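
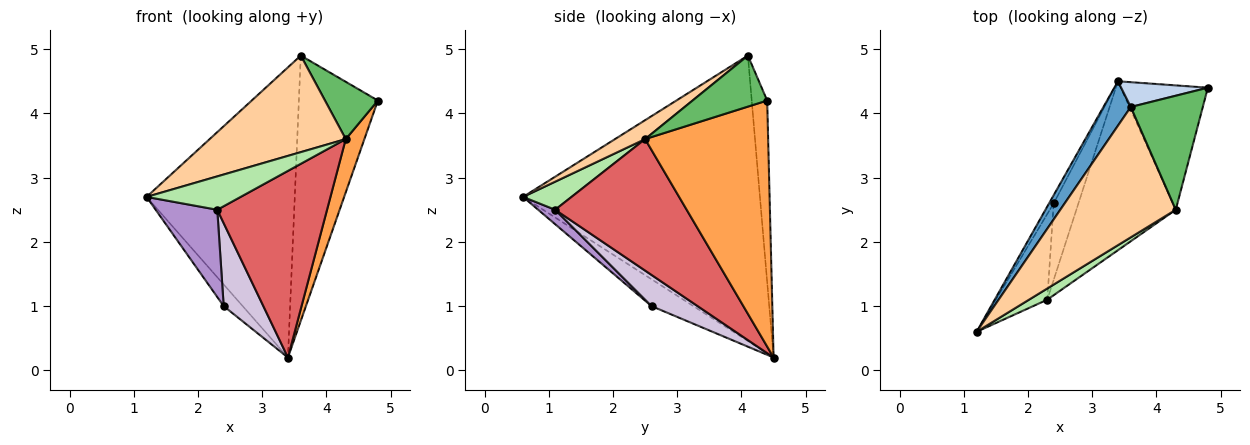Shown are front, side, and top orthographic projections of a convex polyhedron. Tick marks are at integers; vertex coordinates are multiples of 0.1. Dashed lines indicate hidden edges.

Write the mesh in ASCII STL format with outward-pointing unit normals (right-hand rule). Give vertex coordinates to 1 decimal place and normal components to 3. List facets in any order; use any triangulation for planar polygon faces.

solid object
 facet normal -0.845 0.529 0.081
  outer loop
   vertex 3.6 4.1 4.9
   vertex 3.4 4.5 0.2
   vertex 1.2 0.6 2.7
  endloop
 endfacet
 facet normal -0.191 0.977 0.091
  outer loop
   vertex 3.6 4.1 4.9
   vertex 4.8 4.4 4.2
   vertex 3.4 4.5 0.2
  endloop
 endfacet
 facet normal 0.933 -0.141 -0.330
  outer loop
   vertex 4.3 2.5 3.6
   vertex 3.4 4.5 0.2
   vertex 4.8 4.4 4.2
  endloop
 endfacet
 facet normal 0.130 -0.590 0.797
  outer loop
   vertex 4.3 2.5 3.6
   vertex 3.6 4.1 4.9
   vertex 1.2 0.6 2.7
  endloop
 endfacet
 facet normal 0.535 -0.379 0.755
  outer loop
   vertex 4.3 2.5 3.6
   vertex 4.8 4.4 4.2
   vertex 3.6 4.1 4.9
  endloop
 endfacet
 facet normal 0.439 -0.852 0.286
  outer loop
   vertex 2.3 1.1 2.5
   vertex 4.3 2.5 3.6
   vertex 1.2 0.6 2.7
  endloop
 endfacet
 facet normal 0.664 -0.554 -0.502
  outer loop
   vertex 2.3 1.1 2.5
   vertex 3.4 4.5 0.2
   vertex 4.3 2.5 3.6
  endloop
 endfacet
 facet normal -0.900 0.408 -0.155
  outer loop
   vertex 2.4 2.6 1.0
   vertex 1.2 0.6 2.7
   vertex 3.4 4.5 0.2
  endloop
 endfacet
 facet normal 0.193 -0.700 -0.687
  outer loop
   vertex 2.4 2.6 1.0
   vertex 2.3 1.1 2.5
   vertex 1.2 0.6 2.7
  endloop
 endfacet
 facet normal 0.649 -0.559 -0.516
  outer loop
   vertex 2.4 2.6 1.0
   vertex 3.4 4.5 0.2
   vertex 2.3 1.1 2.5
  endloop
 endfacet
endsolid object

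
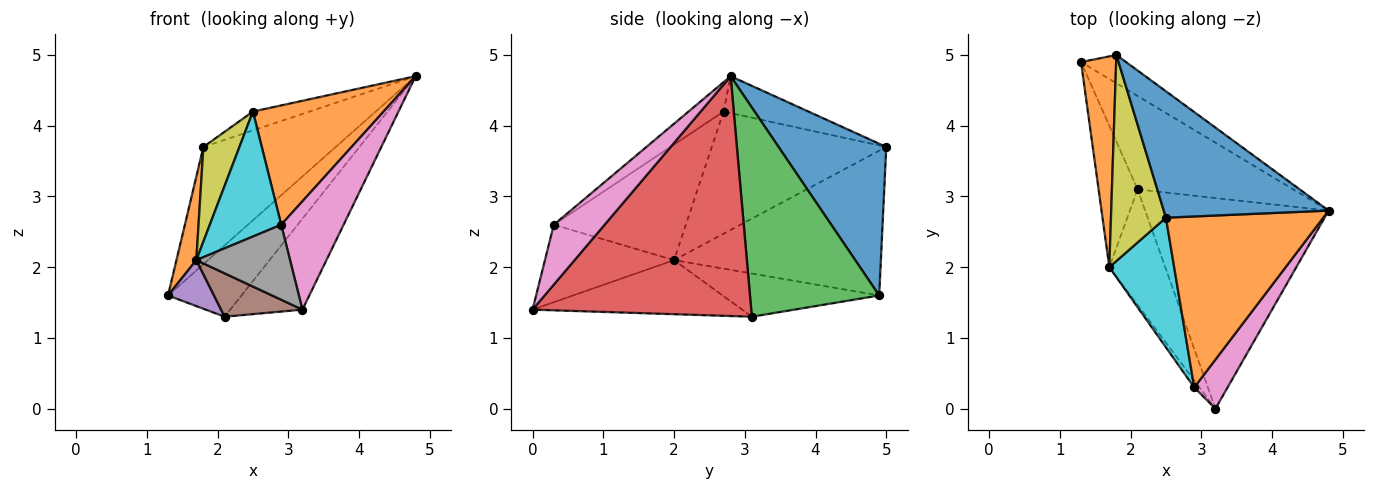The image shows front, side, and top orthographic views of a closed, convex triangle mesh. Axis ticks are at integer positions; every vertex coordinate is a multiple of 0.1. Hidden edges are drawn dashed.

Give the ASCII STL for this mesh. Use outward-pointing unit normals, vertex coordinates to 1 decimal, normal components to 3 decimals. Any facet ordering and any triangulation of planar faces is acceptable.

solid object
 facet normal 0.620 0.762 -0.184
  outer loop
   vertex 1.8 5.0 3.7
   vertex 4.8 2.8 4.7
   vertex 1.3 4.9 1.6
  endloop
 endfacet
 facet normal -0.968 -0.093 0.235
  outer loop
   vertex 1.7 2.0 2.1
   vertex 1.8 5.0 3.7
   vertex 1.3 4.9 1.6
  endloop
 endfacet
 facet normal 0.730 0.415 -0.543
  outer loop
   vertex 2.1 3.1 1.3
   vertex 1.3 4.9 1.6
   vertex 4.8 2.8 4.7
  endloop
 endfacet
 facet normal 0.768 0.254 -0.588
  outer loop
   vertex 2.1 3.1 1.3
   vertex 4.8 2.8 4.7
   vertex 3.2 0.0 1.4
  endloop
 endfacet
 facet normal -0.725 -0.213 -0.655
  outer loop
   vertex 2.1 3.1 1.3
   vertex 1.7 2.0 2.1
   vertex 1.3 4.9 1.6
  endloop
 endfacet
 facet normal -0.671 -0.261 -0.694
  outer loop
   vertex 2.1 3.1 1.3
   vertex 3.2 0.0 1.4
   vertex 1.7 2.0 2.1
  endloop
 endfacet
 facet normal 0.596 -0.731 0.332
  outer loop
   vertex 2.9 0.3 2.6
   vertex 3.2 0.0 1.4
   vertex 4.8 2.8 4.7
  endloop
 endfacet
 facet normal -0.808 -0.587 -0.055
  outer loop
   vertex 2.9 0.3 2.6
   vertex 1.7 2.0 2.1
   vertex 3.2 0.0 1.4
  endloop
 endfacet
 facet normal -0.896 -0.185 0.403
  outer loop
   vertex 2.5 2.7 4.2
   vertex 1.8 5.0 3.7
   vertex 1.7 2.0 2.1
  endloop
 endfacet
 facet normal -0.789 -0.427 0.443
  outer loop
   vertex 2.5 2.7 4.2
   vertex 1.7 2.0 2.1
   vertex 2.9 0.3 2.6
  endloop
 endfacet
 facet normal -0.216 0.144 0.966
  outer loop
   vertex 2.5 2.7 4.2
   vertex 4.8 2.8 4.7
   vertex 1.8 5.0 3.7
  endloop
 endfacet
 facet normal -0.152 -0.566 0.811
  outer loop
   vertex 2.5 2.7 4.2
   vertex 2.9 0.3 2.6
   vertex 4.8 2.8 4.7
  endloop
 endfacet
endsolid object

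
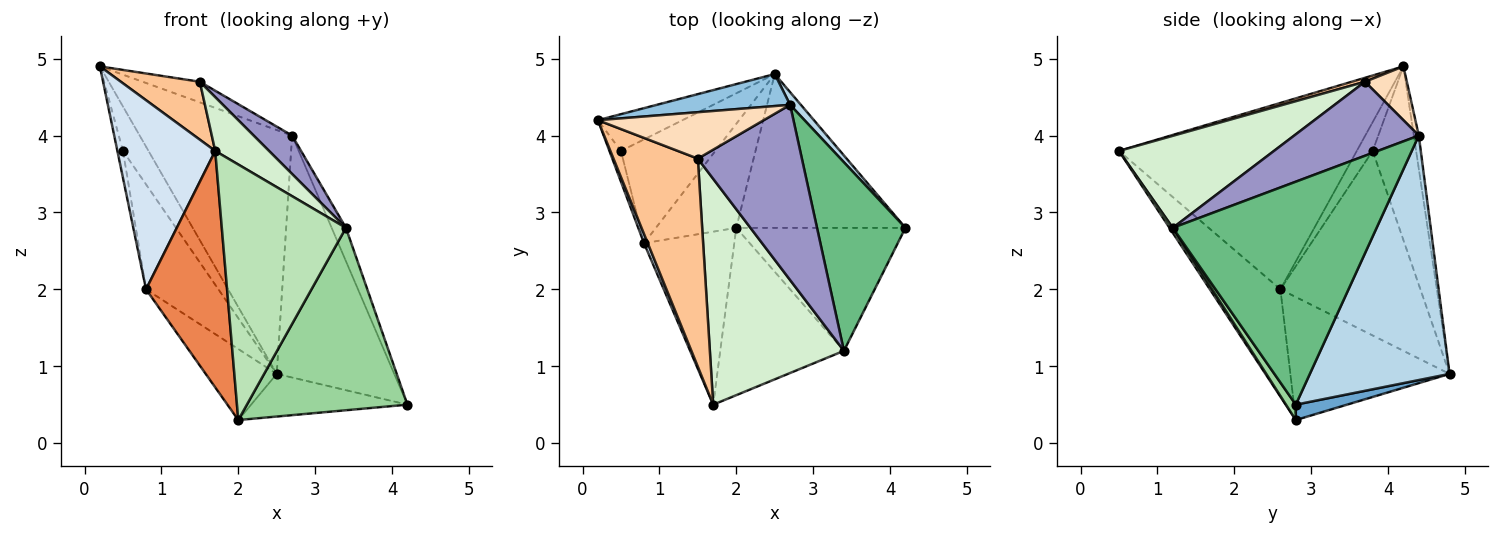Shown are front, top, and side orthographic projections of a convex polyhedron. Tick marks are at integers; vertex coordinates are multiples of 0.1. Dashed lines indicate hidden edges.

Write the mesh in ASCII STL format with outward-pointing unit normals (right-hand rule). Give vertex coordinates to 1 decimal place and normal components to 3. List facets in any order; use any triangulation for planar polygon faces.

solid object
 facet normal 0.087 0.266 -0.960
  outer loop
   vertex 2.5 4.8 0.9
   vertex 4.2 2.8 0.5
   vertex 2.0 2.8 0.3
  endloop
 endfacet
 facet normal -0.032 0.991 0.130
  outer loop
   vertex 2.7 4.4 4.0
   vertex 2.5 4.8 0.9
   vertex 0.2 4.2 4.9
  endloop
 endfacet
 facet normal 0.765 0.643 0.034
  outer loop
   vertex 2.7 4.4 4.0
   vertex 4.2 2.8 0.5
   vertex 2.5 4.8 0.9
  endloop
 endfacet
 facet normal -0.925 -0.380 0.019
  outer loop
   vertex 0.8 2.6 2.0
   vertex 1.7 0.5 3.8
   vertex 0.2 4.2 4.9
  endloop
 endfacet
 facet normal -0.575 -0.661 -0.483
  outer loop
   vertex 0.8 2.6 2.0
   vertex 2.0 2.8 0.3
   vertex 1.7 0.5 3.8
  endloop
 endfacet
 facet normal -0.784 0.350 -0.512
  outer loop
   vertex 0.8 2.6 2.0
   vertex 2.5 4.8 0.9
   vertex 2.0 2.8 0.3
  endloop
 endfacet
 facet normal 0.045 -0.268 0.962
  outer loop
   vertex 1.5 3.7 4.7
   vertex 0.2 4.2 4.9
   vertex 1.7 0.5 3.8
  endloop
 endfacet
 facet normal 0.284 0.389 0.876
  outer loop
   vertex 1.5 3.7 4.7
   vertex 2.7 4.4 4.0
   vertex 0.2 4.2 4.9
  endloop
 endfacet
 facet normal 0.928 0.065 0.368
  outer loop
   vertex 3.4 1.2 2.8
   vertex 4.2 2.8 0.5
   vertex 2.7 4.4 4.0
  endloop
 endfacet
 facet normal 0.051 -0.828 -0.558
  outer loop
   vertex 3.4 1.2 2.8
   vertex 2.0 2.8 0.3
   vertex 4.2 2.8 0.5
  endloop
 endfacet
 facet normal 0.022 -0.836 -0.548
  outer loop
   vertex 3.4 1.2 2.8
   vertex 1.7 0.5 3.8
   vertex 2.0 2.8 0.3
  endloop
 endfacet
 facet normal 0.555 -0.193 0.809
  outer loop
   vertex 3.4 1.2 2.8
   vertex 1.5 3.7 4.7
   vertex 1.7 0.5 3.8
  endloop
 endfacet
 facet normal 0.571 -0.176 0.802
  outer loop
   vertex 3.4 1.2 2.8
   vertex 2.7 4.4 4.0
   vertex 1.5 3.7 4.7
  endloop
 endfacet
 facet normal -0.795 0.468 -0.387
  outer loop
   vertex 0.5 3.8 3.8
   vertex 0.2 4.2 4.9
   vertex 2.5 4.8 0.9
  endloop
 endfacet
 facet normal -0.883 0.309 -0.353
  outer loop
   vertex 0.5 3.8 3.8
   vertex 0.8 2.6 2.0
   vertex 0.2 4.2 4.9
  endloop
 endfacet
 facet normal -0.809 0.418 -0.414
  outer loop
   vertex 0.5 3.8 3.8
   vertex 2.5 4.8 0.9
   vertex 0.8 2.6 2.0
  endloop
 endfacet
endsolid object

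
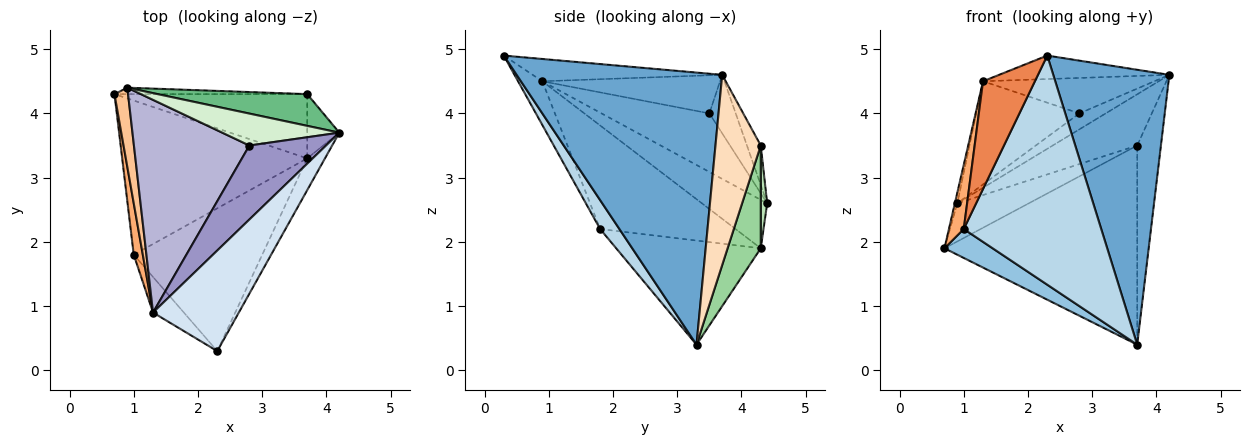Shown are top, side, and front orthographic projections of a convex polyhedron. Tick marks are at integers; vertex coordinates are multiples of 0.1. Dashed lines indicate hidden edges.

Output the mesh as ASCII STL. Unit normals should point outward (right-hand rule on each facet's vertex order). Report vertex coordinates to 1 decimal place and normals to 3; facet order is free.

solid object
 facet normal 0.869 -0.491 -0.057
  outer loop
   vertex 3.7 3.3 0.4
   vertex 4.2 3.7 4.6
   vertex 2.3 0.3 4.9
  endloop
 endfacet
 facet normal -0.484 -0.161 -0.860
  outer loop
   vertex 1.0 1.8 2.2
   vertex 0.7 4.3 1.9
   vertex 3.7 3.3 0.4
  endloop
 endfacet
 facet normal 0.118 -0.843 -0.525
  outer loop
   vertex 1.0 1.8 2.2
   vertex 3.7 3.3 0.4
   vertex 2.3 0.3 4.9
  endloop
 endfacet
 facet normal -0.245 0.220 0.944
  outer loop
   vertex 1.3 0.9 4.5
   vertex 2.3 0.3 4.9
   vertex 4.2 3.7 4.6
  endloop
 endfacet
 facet normal -0.406 -0.868 -0.287
  outer loop
   vertex 1.3 0.9 4.5
   vertex 1.0 1.8 2.2
   vertex 2.3 0.3 4.9
  endloop
 endfacet
 facet normal -0.990 -0.108 0.087
  outer loop
   vertex 1.3 0.9 4.5
   vertex 0.7 4.3 1.9
   vertex 1.0 1.8 2.2
  endloop
 endfacet
 facet normal -0.962 0.036 0.270
  outer loop
   vertex 1.3 0.9 4.5
   vertex 0.9 4.4 2.6
   vertex 0.7 4.3 1.9
  endloop
 endfacet
 facet normal 0.876 0.459 -0.148
  outer loop
   vertex 3.7 4.3 3.5
   vertex 4.2 3.7 4.6
   vertex 3.7 3.3 0.4
  endloop
 endfacet
 facet normal -0.138 0.842 0.522
  outer loop
   vertex 3.7 4.3 3.5
   vertex 0.9 4.4 2.6
   vertex 4.2 3.7 4.6
  endloop
 endfacet
 facet normal 0.162 0.939 -0.303
  outer loop
   vertex 3.7 4.3 3.5
   vertex 3.7 3.3 0.4
   vertex 0.7 4.3 1.9
  endloop
 endfacet
 facet normal 0.088 0.982 -0.166
  outer loop
   vertex 3.7 4.3 3.5
   vertex 0.7 4.3 1.9
   vertex 0.9 4.4 2.6
  endloop
 endfacet
 facet normal -0.408 0.408 0.816
  outer loop
   vertex 2.8 3.5 4.0
   vertex 4.2 3.7 4.6
   vertex 0.9 4.4 2.6
  endloop
 endfacet
 facet normal -0.409 0.394 0.823
  outer loop
   vertex 2.8 3.5 4.0
   vertex 1.3 0.9 4.5
   vertex 4.2 3.7 4.6
  endloop
 endfacet
 facet normal -0.415 0.397 0.819
  outer loop
   vertex 2.8 3.5 4.0
   vertex 0.9 4.4 2.6
   vertex 1.3 0.9 4.5
  endloop
 endfacet
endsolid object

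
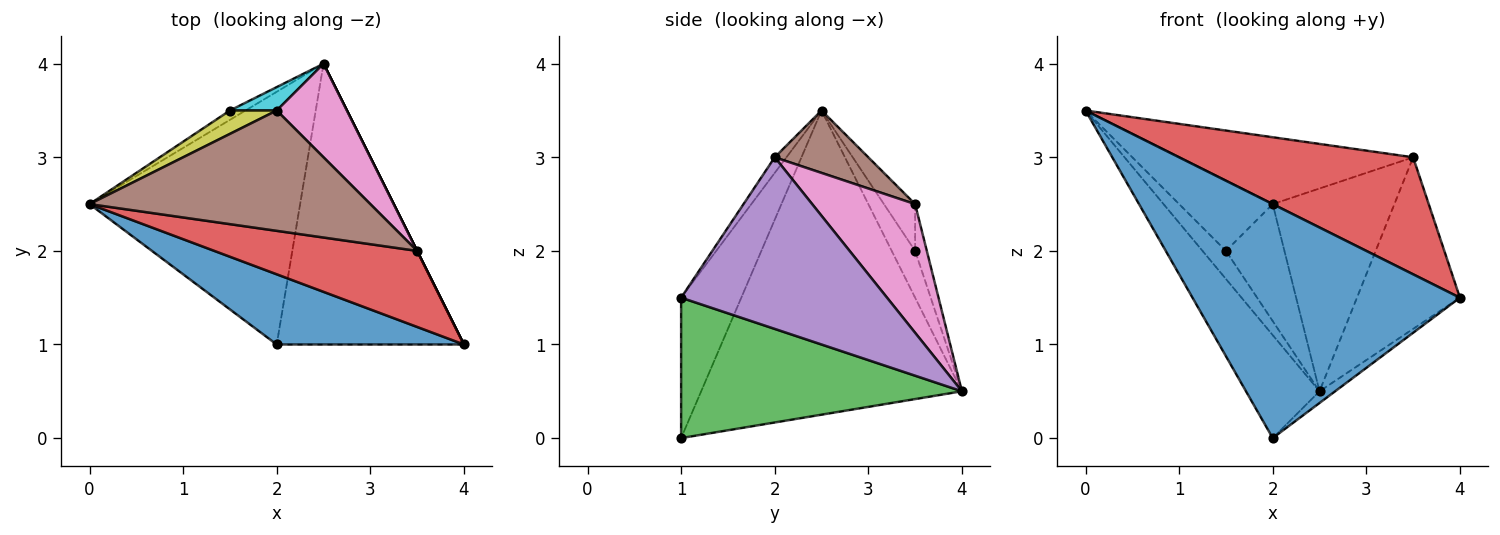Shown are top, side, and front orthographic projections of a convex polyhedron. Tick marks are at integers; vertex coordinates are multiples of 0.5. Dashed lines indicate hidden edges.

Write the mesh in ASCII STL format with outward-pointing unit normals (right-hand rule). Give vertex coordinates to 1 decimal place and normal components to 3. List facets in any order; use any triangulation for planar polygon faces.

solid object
 facet normal -0.211 -0.936 0.281
  outer loop
   vertex 2.0 1.0 0.0
   vertex 4.0 1.0 1.5
   vertex 0.0 2.5 3.5
  endloop
 endfacet
 facet normal -0.801 0.226 -0.554
  outer loop
   vertex 2.0 1.0 0.0
   vertex 0.0 2.5 3.5
   vertex 2.5 4.0 0.5
  endloop
 endfacet
 facet normal 0.600 0.033 -0.800
  outer loop
   vertex 2.0 1.0 0.0
   vertex 2.5 4.0 0.5
   vertex 4.0 1.0 1.5
  endloop
 endfacet
 facet normal -0.042 -0.838 0.545
  outer loop
   vertex 3.5 2.0 3.0
   vertex 0.0 2.5 3.5
   vertex 4.0 1.0 1.5
  endloop
 endfacet
 facet normal 0.894 0.447 0.000
  outer loop
   vertex 3.5 2.0 3.0
   vertex 4.0 1.0 1.5
   vertex 2.5 4.0 0.5
  endloop
 endfacet
 facet normal 0.191 0.477 0.858
  outer loop
   vertex 2.0 3.5 2.5
   vertex 0.0 2.5 3.5
   vertex 3.5 2.0 3.0
  endloop
 endfacet
 facet normal 0.609 0.720 0.332
  outer loop
   vertex 2.0 3.5 2.5
   vertex 3.5 2.0 3.0
   vertex 2.5 4.0 0.5
  endloop
 endfacet
 facet normal -0.688 0.688 -0.229
  outer loop
   vertex 1.5 3.5 2.0
   vertex 2.5 4.0 0.5
   vertex 0.0 2.5 3.5
  endloop
 endfacet
 facet normal -0.302 0.905 0.302
  outer loop
   vertex 1.5 3.5 2.0
   vertex 0.0 2.5 3.5
   vertex 2.0 3.5 2.5
  endloop
 endfacet
 facet normal -0.192 0.962 0.192
  outer loop
   vertex 1.5 3.5 2.0
   vertex 2.0 3.5 2.5
   vertex 2.5 4.0 0.5
  endloop
 endfacet
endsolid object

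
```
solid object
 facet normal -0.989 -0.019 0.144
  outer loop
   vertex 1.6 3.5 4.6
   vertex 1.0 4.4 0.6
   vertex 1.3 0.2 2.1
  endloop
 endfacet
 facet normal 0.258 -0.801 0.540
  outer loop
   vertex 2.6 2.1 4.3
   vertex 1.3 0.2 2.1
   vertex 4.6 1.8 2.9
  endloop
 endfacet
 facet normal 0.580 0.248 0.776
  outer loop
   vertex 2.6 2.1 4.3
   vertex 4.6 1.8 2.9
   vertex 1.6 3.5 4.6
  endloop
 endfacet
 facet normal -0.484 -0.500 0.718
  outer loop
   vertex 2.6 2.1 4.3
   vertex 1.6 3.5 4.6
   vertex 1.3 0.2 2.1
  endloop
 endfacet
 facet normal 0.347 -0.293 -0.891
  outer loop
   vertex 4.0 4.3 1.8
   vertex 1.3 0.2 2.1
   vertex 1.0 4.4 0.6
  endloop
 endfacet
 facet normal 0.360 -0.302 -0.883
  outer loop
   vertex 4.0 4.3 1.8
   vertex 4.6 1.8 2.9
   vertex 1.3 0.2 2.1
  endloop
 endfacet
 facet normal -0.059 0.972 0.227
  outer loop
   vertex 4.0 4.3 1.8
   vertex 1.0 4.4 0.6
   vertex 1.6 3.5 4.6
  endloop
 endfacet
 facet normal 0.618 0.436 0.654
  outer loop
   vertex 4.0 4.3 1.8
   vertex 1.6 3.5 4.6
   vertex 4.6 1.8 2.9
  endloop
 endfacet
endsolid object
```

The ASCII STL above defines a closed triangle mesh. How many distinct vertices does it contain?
6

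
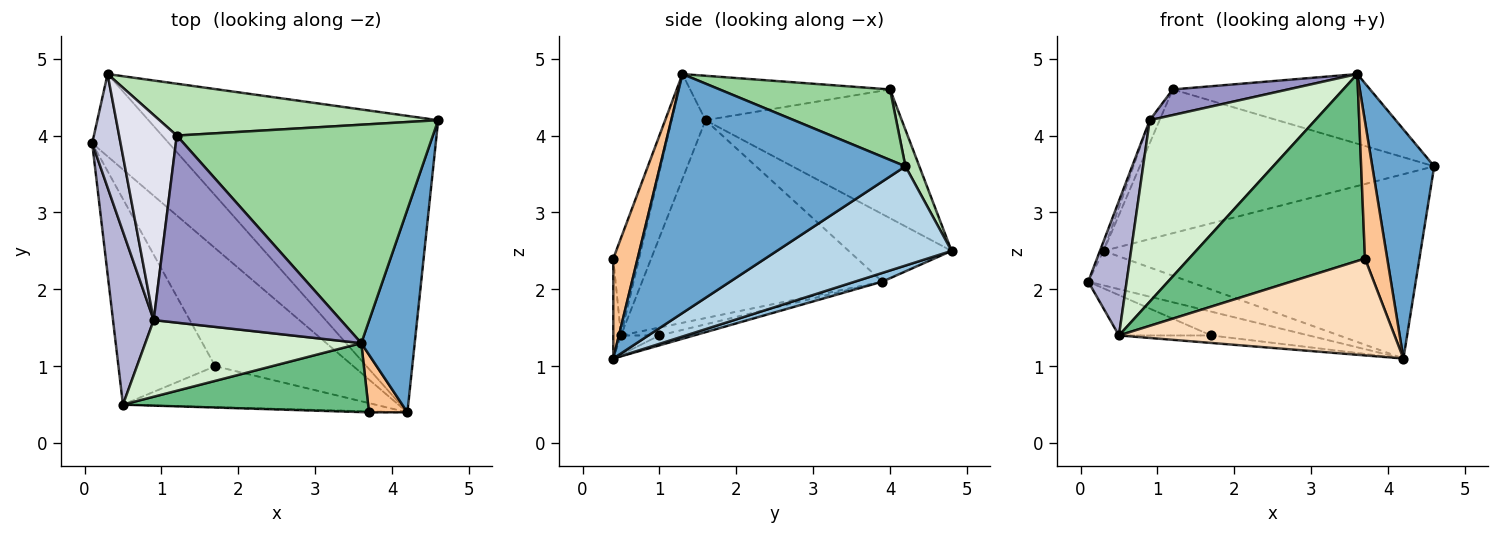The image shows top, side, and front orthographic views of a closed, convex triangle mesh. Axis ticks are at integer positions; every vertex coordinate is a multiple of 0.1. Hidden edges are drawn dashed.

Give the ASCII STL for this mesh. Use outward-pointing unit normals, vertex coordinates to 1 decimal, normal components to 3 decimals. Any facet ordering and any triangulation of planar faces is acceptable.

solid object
 facet normal 0.948 -0.239 0.212
  outer loop
   vertex 3.6 1.3 4.8
   vertex 4.2 0.4 1.1
   vertex 4.6 4.2 3.6
  endloop
 endfacet
 facet normal 0.104 0.384 -0.917
  outer loop
   vertex 0.3 4.8 2.5
   vertex 4.2 0.4 1.1
   vertex 0.1 3.9 2.1
  endloop
 endfacet
 facet normal 0.279 0.507 -0.815
  outer loop
   vertex 0.3 4.8 2.5
   vertex 4.6 4.2 3.6
   vertex 4.2 0.4 1.1
  endloop
 endfacet
 facet normal -0.070 0.197 -0.978
  outer loop
   vertex 1.7 1.0 1.4
   vertex 0.1 3.9 2.1
   vertex 4.2 0.4 1.1
  endloop
 endfacet
 facet normal -0.080 0.192 -0.978
  outer loop
   vertex 1.7 1.0 1.4
   vertex 0.5 0.5 1.4
   vertex 0.1 3.9 2.1
  endloop
 endfacet
 facet normal -0.075 0.179 -0.981
  outer loop
   vertex 1.7 1.0 1.4
   vertex 4.2 0.4 1.1
   vertex 0.5 0.5 1.4
  endloop
 endfacet
 facet normal 0.710 -0.649 0.273
  outer loop
   vertex 3.7 0.4 2.4
   vertex 4.2 0.4 1.1
   vertex 3.6 1.3 4.8
  endloop
 endfacet
 facet normal -0.028 -1.000 -0.011
  outer loop
   vertex 3.7 0.4 2.4
   vertex 0.5 0.5 1.4
   vertex 4.2 0.4 1.1
  endloop
 endfacet
 facet normal -0.136 -0.929 0.343
  outer loop
   vertex 3.7 0.4 2.4
   vertex 3.6 1.3 4.8
   vertex 0.5 0.5 1.4
  endloop
 endfacet
 facet normal 0.254 0.294 0.922
  outer loop
   vertex 1.2 4.0 4.6
   vertex 3.6 1.3 4.8
   vertex 4.6 4.2 3.6
  endloop
 endfacet
 facet normal 0.044 0.940 0.339
  outer loop
   vertex 1.2 4.0 4.6
   vertex 4.6 4.2 3.6
   vertex 0.3 4.8 2.5
  endloop
 endfacet
 facet normal -0.186 -0.905 0.382
  outer loop
   vertex 0.9 1.6 4.2
   vertex 0.5 0.5 1.4
   vertex 3.6 1.3 4.8
  endloop
 endfacet
 facet normal -0.229 -0.132 0.964
  outer loop
   vertex 0.9 1.6 4.2
   vertex 3.6 1.3 4.8
   vertex 1.2 4.0 4.6
  endloop
 endfacet
 facet normal -0.968 -0.155 0.199
  outer loop
   vertex 0.9 1.6 4.2
   vertex 0.1 3.9 2.1
   vertex 0.5 0.5 1.4
  endloop
 endfacet
 facet normal -0.922 0.033 0.387
  outer loop
   vertex 0.9 1.6 4.2
   vertex 0.3 4.8 2.5
   vertex 0.1 3.9 2.1
  endloop
 endfacet
 facet normal -0.912 0.046 0.408
  outer loop
   vertex 0.9 1.6 4.2
   vertex 1.2 4.0 4.6
   vertex 0.3 4.8 2.5
  endloop
 endfacet
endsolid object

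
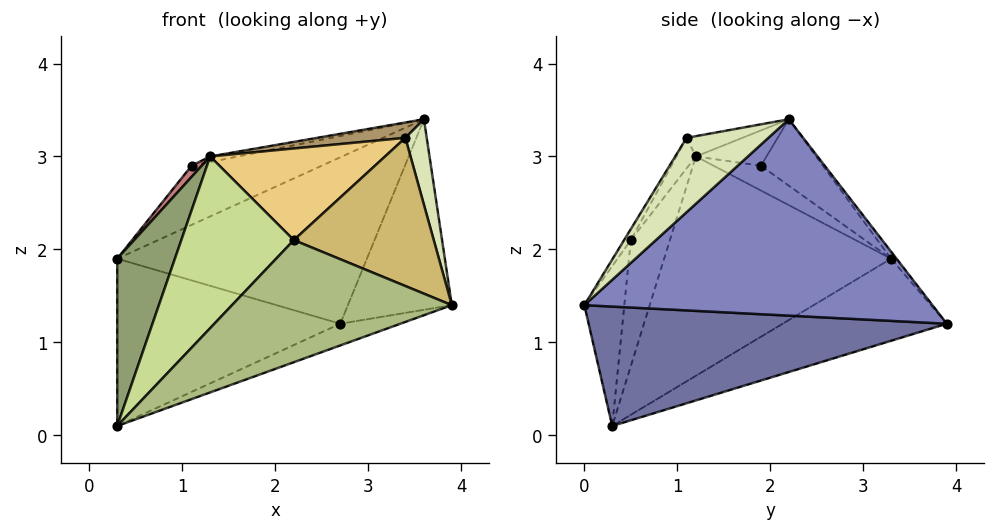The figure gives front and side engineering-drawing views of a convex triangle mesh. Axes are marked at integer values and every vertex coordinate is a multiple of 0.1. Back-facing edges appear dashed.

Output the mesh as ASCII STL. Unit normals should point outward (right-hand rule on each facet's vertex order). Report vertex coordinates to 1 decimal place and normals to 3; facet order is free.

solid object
 facet normal 0.343 0.058 -0.937
  outer loop
   vertex 2.7 3.9 1.2
   vertex 3.9 0.0 1.4
   vertex 0.3 0.3 0.1
  endloop
 endfacet
 facet normal 0.945 0.282 -0.168
  outer loop
   vertex 3.6 2.2 3.4
   vertex 3.9 0.0 1.4
   vertex 2.7 3.9 1.2
  endloop
 endfacet
 facet normal -0.354 0.481 -0.802
  outer loop
   vertex 0.3 3.3 1.9
   vertex 2.7 3.9 1.2
   vertex 0.3 0.3 0.1
  endloop
 endfacet
 facet normal -0.017 0.788 0.616
  outer loop
   vertex 0.3 3.3 1.9
   vertex 3.6 2.2 3.4
   vertex 2.7 3.9 1.2
  endloop
 endfacet
 facet normal -0.897 -0.228 0.380
  outer loop
   vertex 1.3 1.2 3.0
   vertex 0.3 3.3 1.9
   vertex 0.3 0.3 0.1
  endloop
 endfacet
 facet normal -0.173 -0.950 0.259
  outer loop
   vertex 2.2 0.5 2.1
   vertex 0.3 0.3 0.1
   vertex 3.9 0.0 1.4
  endloop
 endfacet
 facet normal -0.304 -0.875 0.376
  outer loop
   vertex 2.2 0.5 2.1
   vertex 1.3 1.2 3.0
   vertex 0.3 0.3 0.1
  endloop
 endfacet
 facet normal 0.891 -0.233 0.390
  outer loop
   vertex 3.4 1.1 3.2
   vertex 3.9 0.0 1.4
   vertex 3.6 2.2 3.4
  endloop
 endfacet
 facet normal -0.101 -0.160 0.982
  outer loop
   vertex 3.4 1.1 3.2
   vertex 3.6 2.2 3.4
   vertex 1.3 1.2 3.0
  endloop
 endfacet
 facet normal -0.041 -0.858 0.513
  outer loop
   vertex 3.4 1.1 3.2
   vertex 2.2 0.5 2.1
   vertex 3.9 0.0 1.4
  endloop
 endfacet
 facet normal -0.092 -0.829 0.552
  outer loop
   vertex 3.4 1.1 3.2
   vertex 1.3 1.2 3.0
   vertex 2.2 0.5 2.1
  endloop
 endfacet
 facet normal -0.227 0.477 0.849
  outer loop
   vertex 1.1 1.9 2.9
   vertex 3.6 2.2 3.4
   vertex 0.3 3.3 1.9
  endloop
 endfacet
 facet normal -0.205 0.081 0.975
  outer loop
   vertex 1.1 1.9 2.9
   vertex 1.3 1.2 3.0
   vertex 3.6 2.2 3.4
  endloop
 endfacet
 facet normal -0.878 -0.188 0.439
  outer loop
   vertex 1.1 1.9 2.9
   vertex 0.3 3.3 1.9
   vertex 1.3 1.2 3.0
  endloop
 endfacet
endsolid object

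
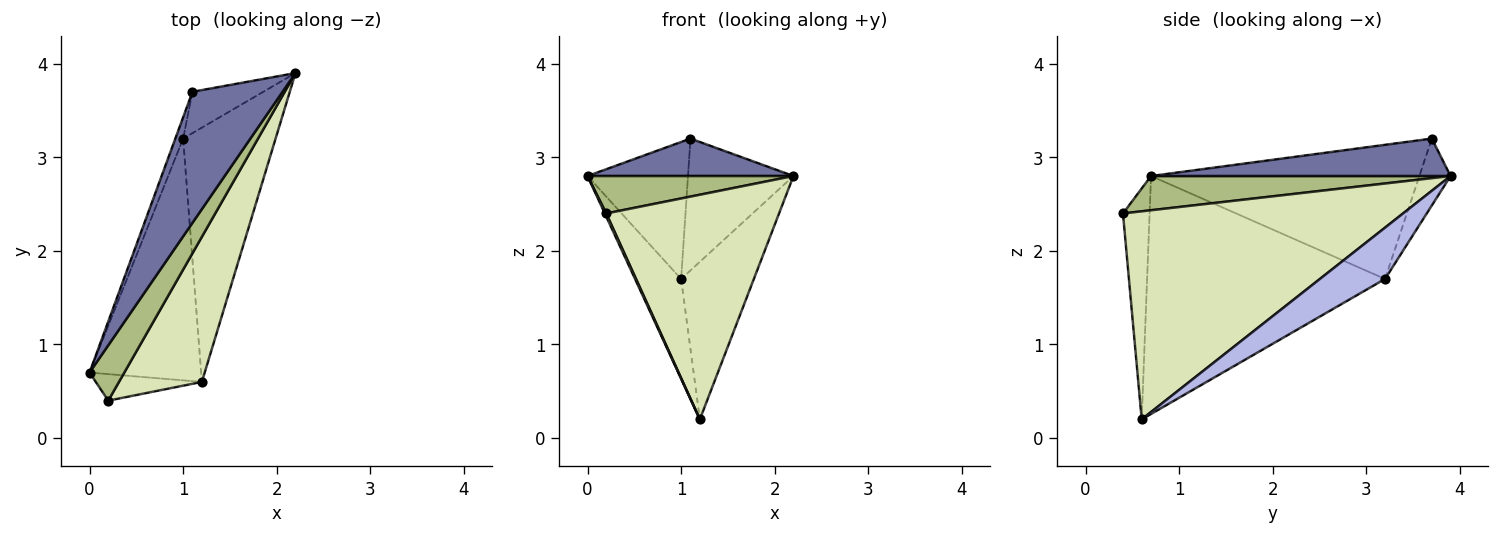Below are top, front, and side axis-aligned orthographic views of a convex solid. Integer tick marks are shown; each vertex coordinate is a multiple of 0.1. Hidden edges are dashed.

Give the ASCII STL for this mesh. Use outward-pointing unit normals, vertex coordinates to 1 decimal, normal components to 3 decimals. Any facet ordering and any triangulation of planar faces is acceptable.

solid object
 facet normal 0.371 -0.255 0.893
  outer loop
   vertex 1.1 3.7 3.2
   vertex 0.0 0.7 2.8
   vertex 2.2 3.9 2.8
  endloop
 endfacet
 facet normal -0.892 0.173 -0.418
  outer loop
   vertex 1.0 3.2 1.7
   vertex 1.2 0.6 0.2
   vertex 0.0 0.7 2.8
  endloop
 endfacet
 facet normal -0.935 0.350 -0.054
  outer loop
   vertex 1.0 3.2 1.7
   vertex 0.0 0.7 2.8
   vertex 1.1 3.7 3.2
  endloop
 endfacet
 facet normal 0.427 0.476 -0.769
  outer loop
   vertex 1.0 3.2 1.7
   vertex 2.2 3.9 2.8
   vertex 1.2 0.6 0.2
  endloop
 endfacet
 facet normal -0.272 0.918 -0.288
  outer loop
   vertex 1.0 3.2 1.7
   vertex 1.1 3.7 3.2
   vertex 2.2 3.9 2.8
  endloop
 endfacet
 facet normal 0.632 -0.434 0.642
  outer loop
   vertex 0.2 0.4 2.4
   vertex 2.2 3.9 2.8
   vertex 0.0 0.7 2.8
  endloop
 endfacet
 facet normal -0.908 -0.049 -0.417
  outer loop
   vertex 0.2 0.4 2.4
   vertex 0.0 0.7 2.8
   vertex 1.2 0.6 0.2
  endloop
 endfacet
 facet normal 0.806 -0.497 0.321
  outer loop
   vertex 0.2 0.4 2.4
   vertex 1.2 0.6 0.2
   vertex 2.2 3.9 2.8
  endloop
 endfacet
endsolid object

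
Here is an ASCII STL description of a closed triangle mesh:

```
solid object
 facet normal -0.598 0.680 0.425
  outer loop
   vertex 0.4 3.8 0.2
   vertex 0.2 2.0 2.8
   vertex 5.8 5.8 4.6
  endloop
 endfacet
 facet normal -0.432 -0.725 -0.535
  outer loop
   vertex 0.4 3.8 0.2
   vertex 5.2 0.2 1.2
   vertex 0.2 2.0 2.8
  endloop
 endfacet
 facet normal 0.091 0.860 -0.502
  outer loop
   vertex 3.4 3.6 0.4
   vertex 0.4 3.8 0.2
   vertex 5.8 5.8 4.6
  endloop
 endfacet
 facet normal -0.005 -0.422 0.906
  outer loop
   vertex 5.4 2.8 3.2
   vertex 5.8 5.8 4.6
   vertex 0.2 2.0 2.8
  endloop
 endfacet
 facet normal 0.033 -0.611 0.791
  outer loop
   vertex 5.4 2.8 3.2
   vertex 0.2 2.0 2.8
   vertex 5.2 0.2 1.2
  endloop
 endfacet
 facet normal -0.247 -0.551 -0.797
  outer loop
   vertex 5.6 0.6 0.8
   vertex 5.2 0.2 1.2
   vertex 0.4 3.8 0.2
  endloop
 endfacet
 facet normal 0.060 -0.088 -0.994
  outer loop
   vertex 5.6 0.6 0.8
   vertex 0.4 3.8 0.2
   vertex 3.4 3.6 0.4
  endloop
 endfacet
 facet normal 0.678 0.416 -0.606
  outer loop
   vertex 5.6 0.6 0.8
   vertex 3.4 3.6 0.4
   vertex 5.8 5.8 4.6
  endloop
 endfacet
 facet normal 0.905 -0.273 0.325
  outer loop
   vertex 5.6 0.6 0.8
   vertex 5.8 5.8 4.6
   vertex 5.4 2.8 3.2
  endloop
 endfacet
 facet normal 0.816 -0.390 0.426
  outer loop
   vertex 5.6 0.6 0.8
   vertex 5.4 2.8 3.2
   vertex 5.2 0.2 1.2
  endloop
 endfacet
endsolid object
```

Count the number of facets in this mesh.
10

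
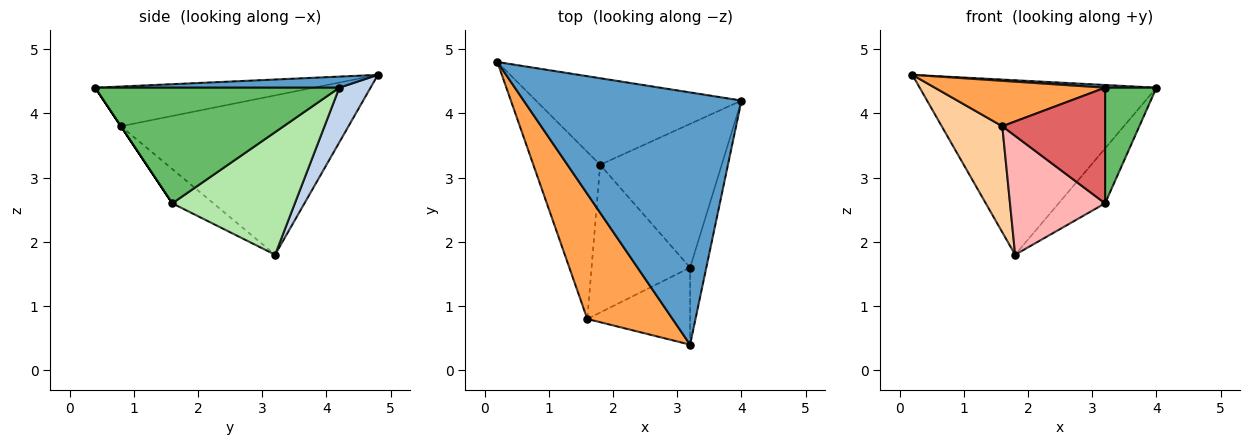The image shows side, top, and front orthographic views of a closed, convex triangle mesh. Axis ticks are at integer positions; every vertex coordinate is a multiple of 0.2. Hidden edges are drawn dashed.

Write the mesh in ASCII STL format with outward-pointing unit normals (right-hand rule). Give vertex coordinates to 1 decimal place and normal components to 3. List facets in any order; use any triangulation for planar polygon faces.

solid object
 facet normal 0.051 -0.011 0.999
  outer loop
   vertex 3.2 0.4 4.4
   vertex 4.0 4.2 4.4
   vertex 0.2 4.8 4.6
  endloop
 endfacet
 facet normal 0.117 0.890 -0.441
  outer loop
   vertex 1.8 3.2 1.8
   vertex 0.2 4.8 4.6
   vertex 4.0 4.2 4.4
  endloop
 endfacet
 facet normal -0.401 -0.313 0.861
  outer loop
   vertex 1.6 0.8 3.8
   vertex 3.2 0.4 4.4
   vertex 0.2 4.8 4.6
  endloop
 endfacet
 facet normal -0.896 -0.238 -0.376
  outer loop
   vertex 1.6 0.8 3.8
   vertex 0.2 4.8 4.6
   vertex 1.8 3.2 1.8
  endloop
 endfacet
 facet normal 0.969 -0.204 -0.136
  outer loop
   vertex 3.2 1.6 2.6
   vertex 4.0 4.2 4.4
   vertex 3.2 0.4 4.4
  endloop
 endfacet
 facet normal 0.686 0.260 -0.680
  outer loop
   vertex 3.2 1.6 2.6
   vertex 1.8 3.2 1.8
   vertex 4.0 4.2 4.4
  endloop
 endfacet
 facet normal 0.000 -0.832 -0.555
  outer loop
   vertex 3.2 1.6 2.6
   vertex 3.2 0.4 4.4
   vertex 1.6 0.8 3.8
  endloop
 endfacet
 facet normal -0.262 -0.605 -0.752
  outer loop
   vertex 3.2 1.6 2.6
   vertex 1.6 0.8 3.8
   vertex 1.8 3.2 1.8
  endloop
 endfacet
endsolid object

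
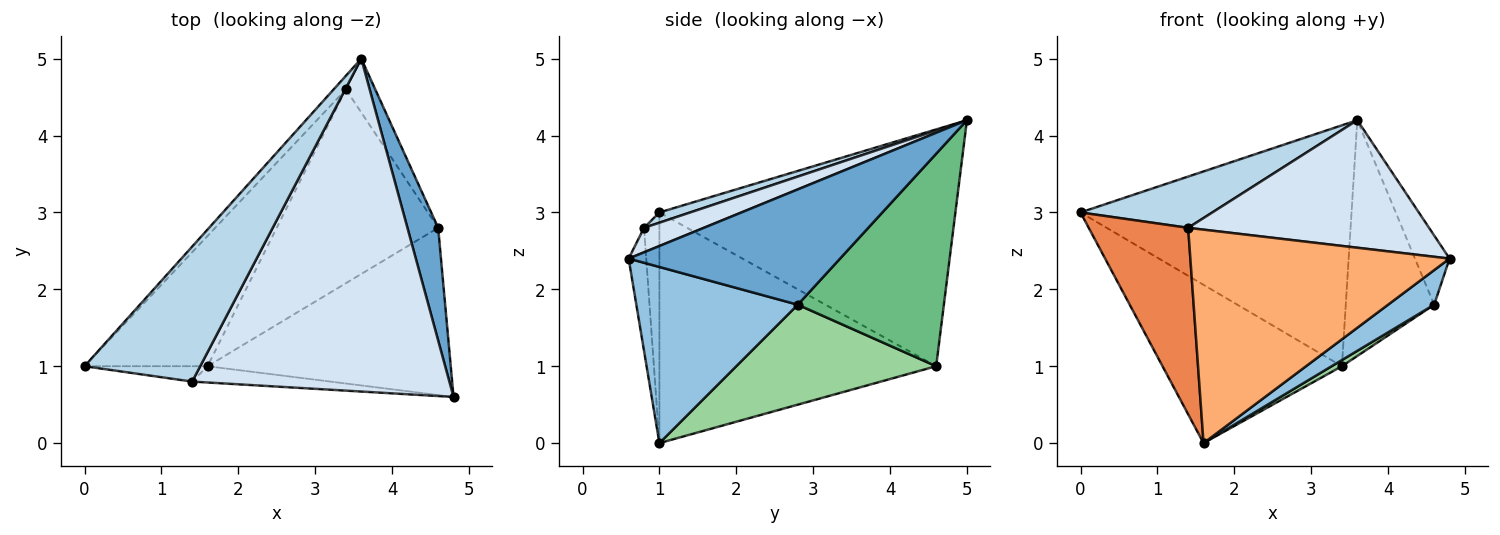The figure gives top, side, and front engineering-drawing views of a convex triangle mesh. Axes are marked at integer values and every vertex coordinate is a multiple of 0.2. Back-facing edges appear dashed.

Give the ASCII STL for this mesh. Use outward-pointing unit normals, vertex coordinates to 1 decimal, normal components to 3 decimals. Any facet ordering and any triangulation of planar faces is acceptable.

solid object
 facet normal 0.954 0.156 0.255
  outer loop
   vertex 4.6 2.8 1.8
   vertex 3.6 5.0 4.2
   vertex 4.8 0.6 2.4
  endloop
 endfacet
 facet normal 0.578 -0.165 -0.799
  outer loop
   vertex 4.6 2.8 1.8
   vertex 4.8 0.6 2.4
   vertex 1.6 1.0 0.0
  endloop
 endfacet
 facet normal 0.083 -0.354 0.932
  outer loop
   vertex 1.4 0.8 2.8
   vertex 3.6 5.0 4.2
   vertex 0.0 1.0 3.0
  endloop
 endfacet
 facet normal 0.088 -0.356 0.930
  outer loop
   vertex 1.4 0.8 2.8
   vertex 4.8 0.6 2.4
   vertex 3.6 5.0 4.2
  endloop
 endfacet
 facet normal -0.152 -0.985 -0.081
  outer loop
   vertex 1.4 0.8 2.8
   vertex 0.0 1.0 3.0
   vertex 1.6 1.0 0.0
  endloop
 endfacet
 facet normal -0.067 -0.995 -0.076
  outer loop
   vertex 1.4 0.8 2.8
   vertex 1.6 1.0 0.0
   vertex 4.8 0.6 2.4
  endloop
 endfacet
 facet normal -0.737 0.675 -0.038
  outer loop
   vertex 3.4 4.6 1.0
   vertex 0.0 1.0 3.0
   vertex 3.6 5.0 4.2
  endloop
 endfacet
 facet normal -0.766 0.496 -0.409
  outer loop
   vertex 3.4 4.6 1.0
   vertex 1.6 1.0 0.0
   vertex 0.0 1.0 3.0
  endloop
 endfacet
 facet normal 0.850 0.514 -0.117
  outer loop
   vertex 3.4 4.6 1.0
   vertex 3.6 5.0 4.2
   vertex 4.6 2.8 1.8
  endloop
 endfacet
 facet normal 0.526 -0.027 -0.850
  outer loop
   vertex 3.4 4.6 1.0
   vertex 4.6 2.8 1.8
   vertex 1.6 1.0 0.0
  endloop
 endfacet
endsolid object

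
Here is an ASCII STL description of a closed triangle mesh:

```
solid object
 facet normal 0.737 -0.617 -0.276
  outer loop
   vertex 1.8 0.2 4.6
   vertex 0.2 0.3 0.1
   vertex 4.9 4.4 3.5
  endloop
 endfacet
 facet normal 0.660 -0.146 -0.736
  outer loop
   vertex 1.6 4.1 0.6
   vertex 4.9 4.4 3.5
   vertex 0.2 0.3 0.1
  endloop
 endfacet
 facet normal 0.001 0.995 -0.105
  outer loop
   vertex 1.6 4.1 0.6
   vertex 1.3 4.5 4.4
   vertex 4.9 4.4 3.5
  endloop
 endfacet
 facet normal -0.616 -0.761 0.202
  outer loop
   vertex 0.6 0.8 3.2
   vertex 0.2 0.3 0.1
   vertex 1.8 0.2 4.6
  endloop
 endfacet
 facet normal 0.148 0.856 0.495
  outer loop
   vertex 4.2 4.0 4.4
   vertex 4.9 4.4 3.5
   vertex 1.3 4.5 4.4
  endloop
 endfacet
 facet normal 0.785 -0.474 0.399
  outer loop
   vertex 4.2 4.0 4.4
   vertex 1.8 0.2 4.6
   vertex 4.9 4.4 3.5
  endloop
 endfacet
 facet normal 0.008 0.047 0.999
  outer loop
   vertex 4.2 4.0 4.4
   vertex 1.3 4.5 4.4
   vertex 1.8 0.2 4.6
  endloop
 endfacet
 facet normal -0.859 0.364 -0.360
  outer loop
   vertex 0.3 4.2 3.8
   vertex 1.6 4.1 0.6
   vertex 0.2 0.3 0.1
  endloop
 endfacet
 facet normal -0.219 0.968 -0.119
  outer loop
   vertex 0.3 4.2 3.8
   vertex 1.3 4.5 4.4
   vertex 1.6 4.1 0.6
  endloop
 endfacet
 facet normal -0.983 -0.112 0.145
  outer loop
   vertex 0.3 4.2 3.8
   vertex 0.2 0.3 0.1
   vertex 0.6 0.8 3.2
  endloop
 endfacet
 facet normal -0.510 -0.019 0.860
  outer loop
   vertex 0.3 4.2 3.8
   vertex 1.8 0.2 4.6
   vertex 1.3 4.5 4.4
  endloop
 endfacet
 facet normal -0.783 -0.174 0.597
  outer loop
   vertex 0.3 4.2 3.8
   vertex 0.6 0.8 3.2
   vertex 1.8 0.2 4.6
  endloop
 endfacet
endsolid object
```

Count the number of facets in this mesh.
12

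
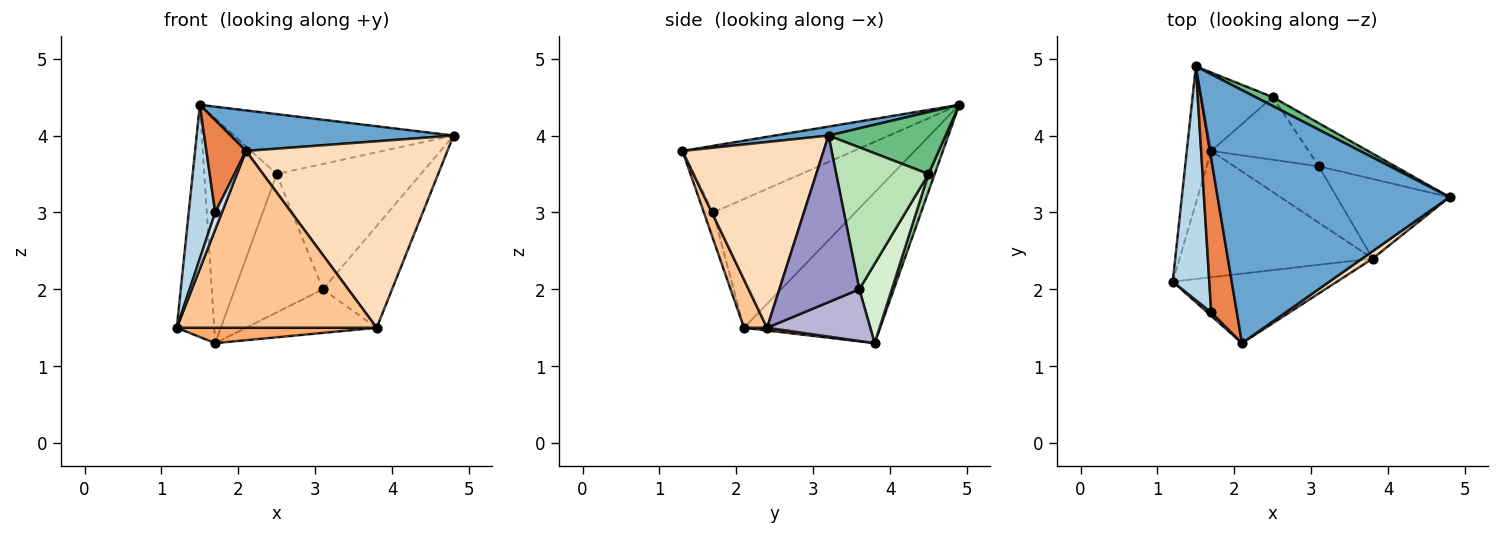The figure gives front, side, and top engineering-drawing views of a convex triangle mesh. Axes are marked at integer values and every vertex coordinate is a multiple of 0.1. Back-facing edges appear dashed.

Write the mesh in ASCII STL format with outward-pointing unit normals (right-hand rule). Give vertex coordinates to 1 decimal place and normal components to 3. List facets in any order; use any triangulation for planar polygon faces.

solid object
 facet normal 0.038 -0.158 0.987
  outer loop
   vertex 2.1 1.3 3.8
   vertex 4.8 3.2 4.0
   vertex 1.5 4.9 4.4
  endloop
 endfacet
 facet normal -0.953 0.262 -0.154
  outer loop
   vertex 1.7 3.8 1.3
   vertex 1.2 2.1 1.5
   vertex 1.5 4.9 4.4
  endloop
 endfacet
 facet normal -0.947 -0.177 0.269
  outer loop
   vertex 1.7 1.7 3.0
   vertex 1.5 4.9 4.4
   vertex 1.2 2.1 1.5
  endloop
 endfacet
 facet normal -0.808 -0.577 0.115
  outer loop
   vertex 1.7 1.7 3.0
   vertex 1.2 2.1 1.5
   vertex 2.1 1.3 3.8
  endloop
 endfacet
 facet normal -0.912 -0.211 0.351
  outer loop
   vertex 1.7 1.7 3.0
   vertex 2.1 1.3 3.8
   vertex 1.5 4.9 4.4
  endloop
 endfacet
 facet normal 0.014 -0.121 -0.993
  outer loop
   vertex 3.8 2.4 1.5
   vertex 1.2 2.1 1.5
   vertex 1.7 3.8 1.3
  endloop
 endfacet
 facet normal 0.107 -0.925 -0.364
  outer loop
   vertex 3.8 2.4 1.5
   vertex 2.1 1.3 3.8
   vertex 1.2 2.1 1.5
  endloop
 endfacet
 facet normal 0.574 -0.819 0.032
  outer loop
   vertex 3.8 2.4 1.5
   vertex 4.8 3.2 4.0
   vertex 2.1 1.3 3.8
  endloop
 endfacet
 facet normal 0.466 0.875 0.129
  outer loop
   vertex 2.5 4.5 3.5
   vertex 1.5 4.9 4.4
   vertex 4.8 3.2 4.0
  endloop
 endfacet
 facet normal 0.081 0.941 -0.329
  outer loop
   vertex 2.5 4.5 3.5
   vertex 1.7 3.8 1.3
   vertex 1.5 4.9 4.4
  endloop
 endfacet
 facet normal 0.518 0.809 -0.278
  outer loop
   vertex 3.1 3.6 2.0
   vertex 2.5 4.5 3.5
   vertex 4.8 3.2 4.0
  endloop
 endfacet
 facet normal 0.319 0.864 -0.391
  outer loop
   vertex 3.1 3.6 2.0
   vertex 1.7 3.8 1.3
   vertex 2.5 4.5 3.5
  endloop
 endfacet
 facet normal 0.673 0.583 -0.456
  outer loop
   vertex 3.1 3.6 2.0
   vertex 4.8 3.2 4.0
   vertex 3.8 2.4 1.5
  endloop
 endfacet
 facet normal 0.435 0.551 -0.713
  outer loop
   vertex 3.1 3.6 2.0
   vertex 3.8 2.4 1.5
   vertex 1.7 3.8 1.3
  endloop
 endfacet
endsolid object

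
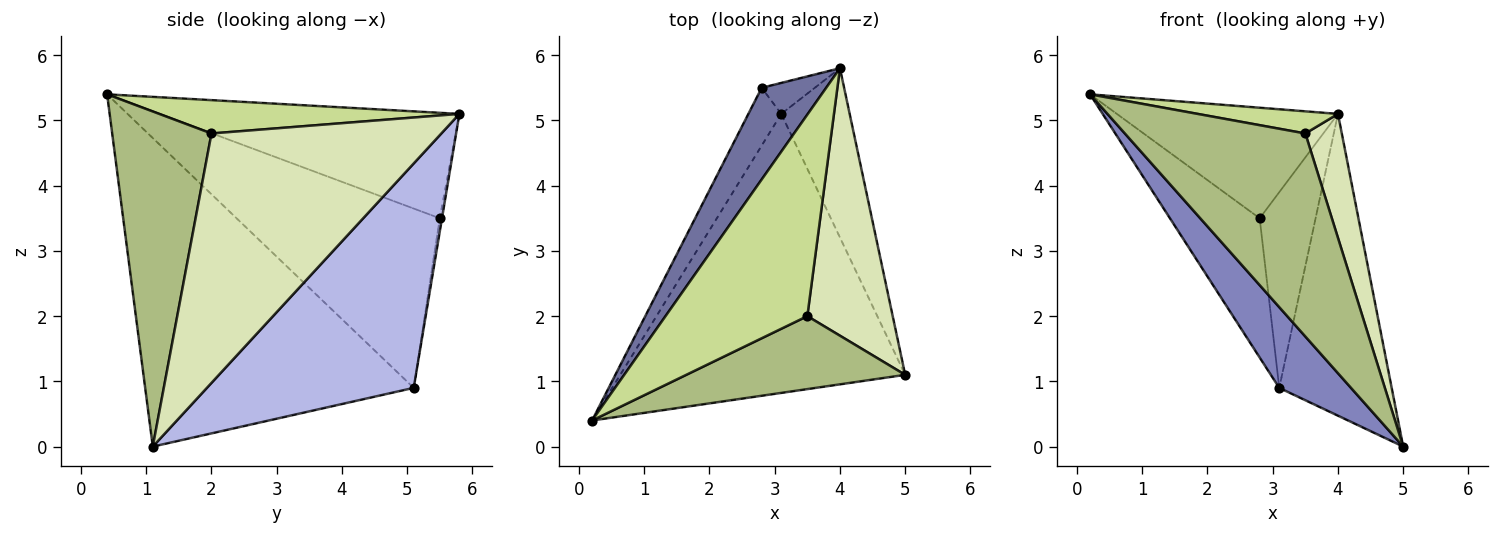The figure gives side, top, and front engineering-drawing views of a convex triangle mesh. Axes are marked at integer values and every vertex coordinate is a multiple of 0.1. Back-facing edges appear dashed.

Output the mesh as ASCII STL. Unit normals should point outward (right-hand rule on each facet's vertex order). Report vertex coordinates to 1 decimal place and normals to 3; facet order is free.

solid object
 facet normal -0.722 0.533 0.442
  outer loop
   vertex 2.8 5.5 3.5
   vertex 0.2 0.4 5.4
   vertex 4.0 5.8 5.1
  endloop
 endfacet
 facet normal -0.721 -0.193 -0.666
  outer loop
   vertex 3.1 5.1 0.9
   vertex 5.0 1.1 0.0
   vertex 0.2 0.4 5.4
  endloop
 endfacet
 facet normal -0.902 0.398 -0.165
  outer loop
   vertex 3.1 5.1 0.9
   vertex 0.2 0.4 5.4
   vertex 2.8 5.5 3.5
  endloop
 endfacet
 facet normal 0.849 0.461 -0.259
  outer loop
   vertex 3.1 5.1 0.9
   vertex 4.0 5.8 5.1
   vertex 5.0 1.1 0.0
  endloop
 endfacet
 facet normal -0.038 0.987 -0.156
  outer loop
   vertex 3.1 5.1 0.9
   vertex 2.8 5.5 3.5
   vertex 4.0 5.8 5.1
  endloop
 endfacet
 facet normal 0.460 -0.836 0.300
  outer loop
   vertex 3.5 2.0 4.8
   vertex 0.2 0.4 5.4
   vertex 5.0 1.1 0.0
  endloop
 endfacet
 facet normal 0.228 -0.106 0.968
  outer loop
   vertex 3.5 2.0 4.8
   vertex 4.0 5.8 5.1
   vertex 0.2 0.4 5.4
  endloop
 endfacet
 facet normal 0.936 -0.148 0.320
  outer loop
   vertex 3.5 2.0 4.8
   vertex 5.0 1.1 0.0
   vertex 4.0 5.8 5.1
  endloop
 endfacet
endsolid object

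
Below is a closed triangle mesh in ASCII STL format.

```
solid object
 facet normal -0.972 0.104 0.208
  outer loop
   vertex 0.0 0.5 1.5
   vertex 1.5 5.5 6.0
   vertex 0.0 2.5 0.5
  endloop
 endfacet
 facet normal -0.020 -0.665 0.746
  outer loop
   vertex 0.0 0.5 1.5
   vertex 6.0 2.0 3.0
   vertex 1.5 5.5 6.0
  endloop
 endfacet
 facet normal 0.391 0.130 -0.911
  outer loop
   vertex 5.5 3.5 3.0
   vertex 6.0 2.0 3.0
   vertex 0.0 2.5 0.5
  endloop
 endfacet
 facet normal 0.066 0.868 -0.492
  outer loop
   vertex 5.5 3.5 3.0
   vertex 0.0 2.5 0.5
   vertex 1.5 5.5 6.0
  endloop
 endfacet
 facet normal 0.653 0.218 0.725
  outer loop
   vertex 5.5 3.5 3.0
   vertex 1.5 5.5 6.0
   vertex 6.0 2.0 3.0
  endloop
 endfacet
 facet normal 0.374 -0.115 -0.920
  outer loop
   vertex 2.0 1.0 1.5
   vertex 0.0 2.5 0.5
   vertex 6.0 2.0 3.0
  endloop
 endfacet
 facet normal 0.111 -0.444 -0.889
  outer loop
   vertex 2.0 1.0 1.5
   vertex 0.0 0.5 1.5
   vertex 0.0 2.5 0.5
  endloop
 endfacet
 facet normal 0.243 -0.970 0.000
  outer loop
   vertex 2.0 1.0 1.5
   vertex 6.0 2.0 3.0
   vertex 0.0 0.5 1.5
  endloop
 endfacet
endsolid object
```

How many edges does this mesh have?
12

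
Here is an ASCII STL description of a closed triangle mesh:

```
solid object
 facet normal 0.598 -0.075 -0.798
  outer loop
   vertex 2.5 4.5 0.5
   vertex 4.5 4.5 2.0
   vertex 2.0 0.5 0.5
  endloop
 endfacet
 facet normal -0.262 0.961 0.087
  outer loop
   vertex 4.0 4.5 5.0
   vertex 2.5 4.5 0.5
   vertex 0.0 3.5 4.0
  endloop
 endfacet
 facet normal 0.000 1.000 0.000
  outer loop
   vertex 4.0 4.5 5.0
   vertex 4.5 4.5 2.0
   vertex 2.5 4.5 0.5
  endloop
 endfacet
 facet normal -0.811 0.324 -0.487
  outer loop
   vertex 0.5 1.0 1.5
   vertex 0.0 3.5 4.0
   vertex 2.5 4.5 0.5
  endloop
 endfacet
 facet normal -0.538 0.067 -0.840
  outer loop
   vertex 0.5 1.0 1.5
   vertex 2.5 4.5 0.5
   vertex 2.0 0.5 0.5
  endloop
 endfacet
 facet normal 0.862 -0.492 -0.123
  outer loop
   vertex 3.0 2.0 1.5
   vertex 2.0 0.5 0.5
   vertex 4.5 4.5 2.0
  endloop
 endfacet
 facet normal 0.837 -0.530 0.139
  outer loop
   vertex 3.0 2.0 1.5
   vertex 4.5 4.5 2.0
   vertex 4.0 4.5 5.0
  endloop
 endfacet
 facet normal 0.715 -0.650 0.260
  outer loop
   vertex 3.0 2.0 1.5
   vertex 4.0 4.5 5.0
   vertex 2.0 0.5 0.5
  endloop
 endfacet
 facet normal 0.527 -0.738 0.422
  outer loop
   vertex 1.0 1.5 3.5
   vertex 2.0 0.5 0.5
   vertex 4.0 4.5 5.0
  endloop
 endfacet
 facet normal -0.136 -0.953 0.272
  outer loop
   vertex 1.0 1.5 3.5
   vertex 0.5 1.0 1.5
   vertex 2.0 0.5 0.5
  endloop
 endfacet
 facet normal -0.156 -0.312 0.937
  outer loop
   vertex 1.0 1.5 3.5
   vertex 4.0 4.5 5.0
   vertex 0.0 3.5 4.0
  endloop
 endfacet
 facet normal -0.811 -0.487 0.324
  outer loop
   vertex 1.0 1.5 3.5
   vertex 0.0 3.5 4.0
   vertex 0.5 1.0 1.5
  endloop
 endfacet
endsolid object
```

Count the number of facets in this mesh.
12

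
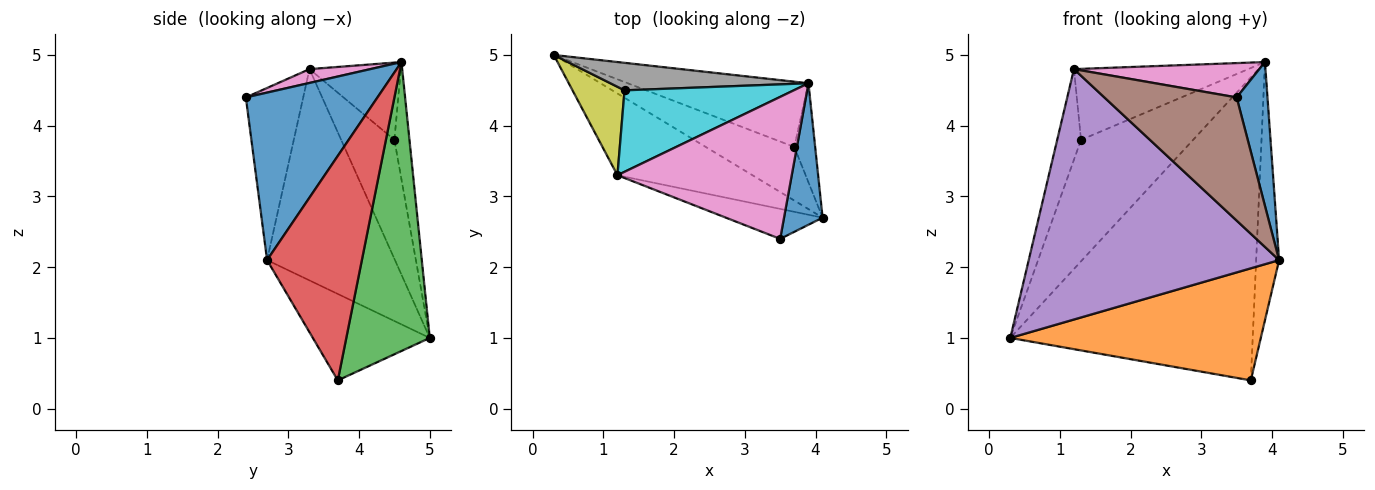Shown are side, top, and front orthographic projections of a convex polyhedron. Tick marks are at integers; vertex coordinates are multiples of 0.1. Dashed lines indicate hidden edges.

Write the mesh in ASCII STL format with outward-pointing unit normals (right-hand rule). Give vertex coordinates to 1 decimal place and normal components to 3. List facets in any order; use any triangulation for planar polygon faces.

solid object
 facet normal 0.950 -0.222 0.219
  outer loop
   vertex 3.5 2.4 4.4
   vertex 4.1 2.7 2.1
   vertex 3.9 4.6 4.9
  endloop
 endfacet
 facet normal -0.388 -0.831 -0.398
  outer loop
   vertex 3.7 3.7 0.4
   vertex 4.1 2.7 2.1
   vertex 0.3 5.0 1.0
  endloop
 endfacet
 facet normal 0.319 0.927 -0.199
  outer loop
   vertex 3.7 3.7 0.4
   vertex 0.3 5.0 1.0
   vertex 3.9 4.6 4.9
  endloop
 endfacet
 facet normal 0.968 0.234 -0.090
  outer loop
   vertex 3.7 3.7 0.4
   vertex 3.9 4.6 4.9
   vertex 4.1 2.7 2.1
  endloop
 endfacet
 facet normal -0.437 -0.855 -0.279
  outer loop
   vertex 1.2 3.3 4.8
   vertex 0.3 5.0 1.0
   vertex 4.1 2.7 2.1
  endloop
 endfacet
 facet normal -0.388 -0.895 -0.218
  outer loop
   vertex 1.2 3.3 4.8
   vertex 4.1 2.7 2.1
   vertex 3.5 2.4 4.4
  endloop
 endfacet
 facet normal 0.077 -0.234 0.969
  outer loop
   vertex 1.2 3.3 4.8
   vertex 3.5 2.4 4.4
   vertex 3.9 4.6 4.9
  endloop
 endfacet
 facet normal -0.130 0.967 0.219
  outer loop
   vertex 1.3 4.5 3.8
   vertex 3.9 4.6 4.9
   vertex 0.3 5.0 1.0
  endloop
 endfacet
 facet normal -0.848 0.379 0.371
  outer loop
   vertex 1.3 4.5 3.8
   vertex 0.3 5.0 1.0
   vertex 1.2 3.3 4.8
  endloop
 endfacet
 facet normal -0.325 0.621 0.713
  outer loop
   vertex 1.3 4.5 3.8
   vertex 1.2 3.3 4.8
   vertex 3.9 4.6 4.9
  endloop
 endfacet
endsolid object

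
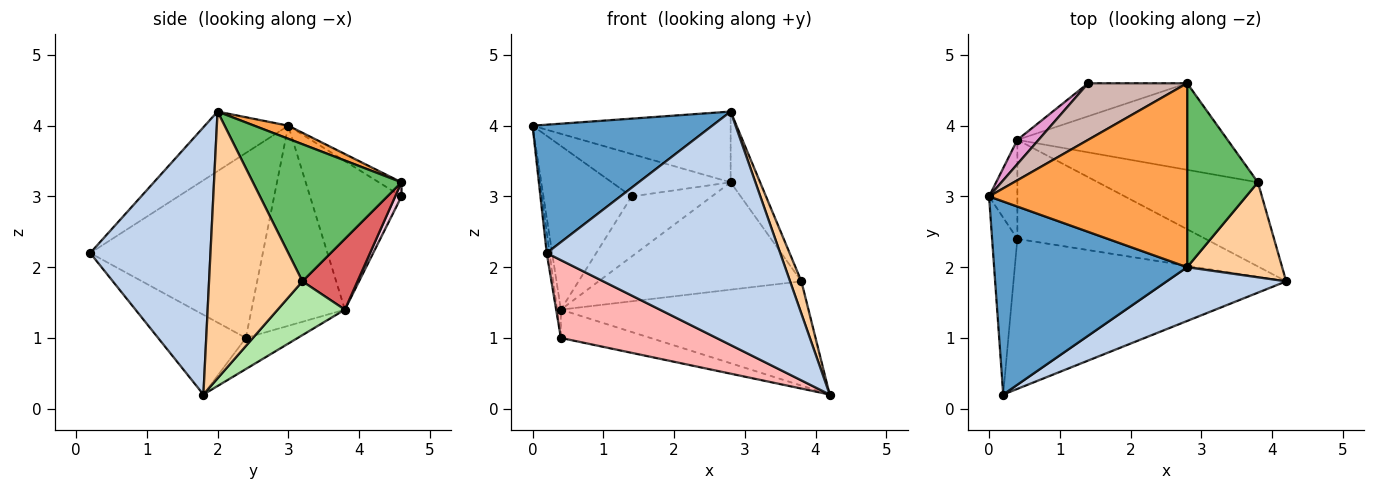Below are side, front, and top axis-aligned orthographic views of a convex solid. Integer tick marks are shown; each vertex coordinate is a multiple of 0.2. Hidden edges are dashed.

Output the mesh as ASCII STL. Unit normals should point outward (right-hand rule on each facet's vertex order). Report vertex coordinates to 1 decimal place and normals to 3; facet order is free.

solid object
 facet normal -0.249 -0.536 0.806
  outer loop
   vertex 2.8 2.0 4.2
   vertex 0.0 3.0 4.0
   vertex 0.2 0.2 2.2
  endloop
 endfacet
 facet normal 0.449 -0.871 0.201
  outer loop
   vertex 2.8 2.0 4.2
   vertex 0.2 0.2 2.2
   vertex 4.2 1.8 0.2
  endloop
 endfacet
 facet normal 0.061 0.358 0.932
  outer loop
   vertex 2.8 4.6 3.2
   vertex 0.0 3.0 4.0
   vertex 2.8 2.0 4.2
  endloop
 endfacet
 facet normal 0.936 -0.113 0.333
  outer loop
   vertex 3.8 3.2 1.8
   vertex 2.8 2.0 4.2
   vertex 4.2 1.8 0.2
  endloop
 endfacet
 facet normal 0.875 0.174 0.451
  outer loop
   vertex 3.8 3.2 1.8
   vertex 2.8 4.6 3.2
   vertex 2.8 2.0 4.2
  endloop
 endfacet
 facet normal 0.207 0.761 -0.615
  outer loop
   vertex 3.8 3.2 1.8
   vertex 4.2 1.8 0.2
   vertex 0.4 3.8 1.4
  endloop
 endfacet
 facet normal 0.207 0.762 -0.614
  outer loop
   vertex 3.8 3.2 1.8
   vertex 0.4 3.8 1.4
   vertex 2.8 4.6 3.2
  endloop
 endfacet
 facet normal -0.251 -0.446 -0.859
  outer loop
   vertex 0.4 2.4 1.0
   vertex 4.2 1.8 0.2
   vertex 0.2 0.2 2.2
  endloop
 endfacet
 facet normal -0.157 0.271 -0.950
  outer loop
   vertex 0.4 2.4 1.0
   vertex 0.4 3.8 1.4
   vertex 4.2 1.8 0.2
  endloop
 endfacet
 facet normal -0.991 0.016 -0.135
  outer loop
   vertex 0.4 2.4 1.0
   vertex 0.2 0.2 2.2
   vertex 0.0 3.0 4.0
  endloop
 endfacet
 facet normal -0.989 0.040 -0.140
  outer loop
   vertex 0.4 2.4 1.0
   vertex 0.0 3.0 4.0
   vertex 0.4 3.8 1.4
  endloop
 endfacet
 facet normal -0.114 0.596 0.795
  outer loop
   vertex 1.4 4.6 3.0
   vertex 0.0 3.0 4.0
   vertex 2.8 4.6 3.2
  endloop
 endfacet
 facet normal -0.716 0.690 0.102
  outer loop
   vertex 1.4 4.6 3.0
   vertex 0.4 3.8 1.4
   vertex 0.0 3.0 4.0
  endloop
 endfacet
 facet normal 0.069 0.875 -0.480
  outer loop
   vertex 1.4 4.6 3.0
   vertex 2.8 4.6 3.2
   vertex 0.4 3.8 1.4
  endloop
 endfacet
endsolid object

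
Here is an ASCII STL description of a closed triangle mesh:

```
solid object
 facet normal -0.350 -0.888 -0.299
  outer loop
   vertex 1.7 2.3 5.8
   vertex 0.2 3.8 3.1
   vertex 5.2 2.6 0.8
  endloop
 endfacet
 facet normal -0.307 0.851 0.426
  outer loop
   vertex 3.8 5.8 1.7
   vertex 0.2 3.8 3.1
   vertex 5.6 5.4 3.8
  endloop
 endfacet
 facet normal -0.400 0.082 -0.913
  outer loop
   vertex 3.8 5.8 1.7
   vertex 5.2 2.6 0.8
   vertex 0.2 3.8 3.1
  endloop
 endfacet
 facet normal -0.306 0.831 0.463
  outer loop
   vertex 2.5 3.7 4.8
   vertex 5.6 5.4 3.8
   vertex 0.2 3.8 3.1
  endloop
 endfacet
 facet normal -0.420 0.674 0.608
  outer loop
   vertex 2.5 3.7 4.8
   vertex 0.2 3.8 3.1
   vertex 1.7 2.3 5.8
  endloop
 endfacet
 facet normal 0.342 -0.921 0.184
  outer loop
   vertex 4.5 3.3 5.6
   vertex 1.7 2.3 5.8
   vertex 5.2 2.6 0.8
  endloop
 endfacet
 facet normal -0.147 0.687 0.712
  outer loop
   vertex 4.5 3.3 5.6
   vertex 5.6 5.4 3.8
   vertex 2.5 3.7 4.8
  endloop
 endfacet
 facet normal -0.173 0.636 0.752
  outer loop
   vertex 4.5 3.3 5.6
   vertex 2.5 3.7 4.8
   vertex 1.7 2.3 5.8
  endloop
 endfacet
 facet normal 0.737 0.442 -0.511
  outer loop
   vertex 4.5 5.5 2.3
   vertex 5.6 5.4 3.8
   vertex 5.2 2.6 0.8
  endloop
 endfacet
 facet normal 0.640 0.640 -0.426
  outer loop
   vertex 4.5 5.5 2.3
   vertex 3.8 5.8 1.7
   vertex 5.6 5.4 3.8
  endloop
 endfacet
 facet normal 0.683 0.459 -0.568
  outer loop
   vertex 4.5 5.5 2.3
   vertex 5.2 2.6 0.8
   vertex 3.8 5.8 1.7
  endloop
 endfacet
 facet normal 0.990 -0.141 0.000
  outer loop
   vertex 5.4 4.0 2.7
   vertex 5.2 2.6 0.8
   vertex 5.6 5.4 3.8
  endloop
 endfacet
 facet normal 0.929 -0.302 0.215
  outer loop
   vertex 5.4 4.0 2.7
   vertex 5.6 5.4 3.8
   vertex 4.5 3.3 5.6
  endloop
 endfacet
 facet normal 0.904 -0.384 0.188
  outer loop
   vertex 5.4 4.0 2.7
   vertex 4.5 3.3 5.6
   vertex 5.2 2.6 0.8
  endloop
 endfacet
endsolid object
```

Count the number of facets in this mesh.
14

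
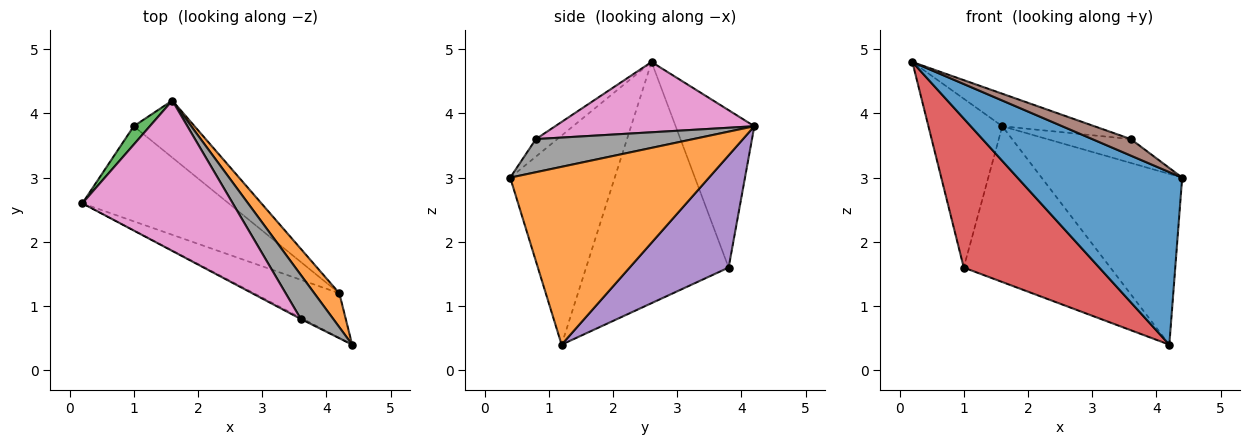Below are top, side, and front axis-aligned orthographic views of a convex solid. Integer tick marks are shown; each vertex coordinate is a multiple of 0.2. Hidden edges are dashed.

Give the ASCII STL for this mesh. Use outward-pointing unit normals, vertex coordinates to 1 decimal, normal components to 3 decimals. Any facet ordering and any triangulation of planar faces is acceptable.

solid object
 facet normal -0.524 -0.825 -0.214
  outer loop
   vertex 4.2 1.2 0.4
   vertex 4.4 0.4 3.0
   vertex 0.2 2.6 4.8
  endloop
 endfacet
 facet normal 0.811 0.574 0.114
  outer loop
   vertex 4.2 1.2 0.4
   vertex 1.6 4.2 3.8
   vertex 4.4 0.4 3.0
  endloop
 endfacet
 facet normal -0.727 0.683 0.074
  outer loop
   vertex 1.0 3.8 1.6
   vertex 0.2 2.6 4.8
   vertex 1.6 4.2 3.8
  endloop
 endfacet
 facet normal -0.663 -0.631 -0.402
  outer loop
   vertex 1.0 3.8 1.6
   vertex 4.2 1.2 0.4
   vertex 0.2 2.6 4.8
  endloop
 endfacet
 facet normal 0.536 0.793 -0.290
  outer loop
   vertex 1.0 3.8 1.6
   vertex 1.6 4.2 3.8
   vertex 4.2 1.2 0.4
  endloop
 endfacet
 facet normal -0.485 -0.872 -0.065
  outer loop
   vertex 3.6 0.8 3.6
   vertex 0.2 2.6 4.8
   vertex 4.4 0.4 3.0
  endloop
 endfacet
 facet normal 0.415 0.192 0.889
  outer loop
   vertex 3.6 0.8 3.6
   vertex 1.6 4.2 3.8
   vertex 0.2 2.6 4.8
  endloop
 endfacet
 facet normal 0.668 0.354 0.654
  outer loop
   vertex 3.6 0.8 3.6
   vertex 4.4 0.4 3.0
   vertex 1.6 4.2 3.8
  endloop
 endfacet
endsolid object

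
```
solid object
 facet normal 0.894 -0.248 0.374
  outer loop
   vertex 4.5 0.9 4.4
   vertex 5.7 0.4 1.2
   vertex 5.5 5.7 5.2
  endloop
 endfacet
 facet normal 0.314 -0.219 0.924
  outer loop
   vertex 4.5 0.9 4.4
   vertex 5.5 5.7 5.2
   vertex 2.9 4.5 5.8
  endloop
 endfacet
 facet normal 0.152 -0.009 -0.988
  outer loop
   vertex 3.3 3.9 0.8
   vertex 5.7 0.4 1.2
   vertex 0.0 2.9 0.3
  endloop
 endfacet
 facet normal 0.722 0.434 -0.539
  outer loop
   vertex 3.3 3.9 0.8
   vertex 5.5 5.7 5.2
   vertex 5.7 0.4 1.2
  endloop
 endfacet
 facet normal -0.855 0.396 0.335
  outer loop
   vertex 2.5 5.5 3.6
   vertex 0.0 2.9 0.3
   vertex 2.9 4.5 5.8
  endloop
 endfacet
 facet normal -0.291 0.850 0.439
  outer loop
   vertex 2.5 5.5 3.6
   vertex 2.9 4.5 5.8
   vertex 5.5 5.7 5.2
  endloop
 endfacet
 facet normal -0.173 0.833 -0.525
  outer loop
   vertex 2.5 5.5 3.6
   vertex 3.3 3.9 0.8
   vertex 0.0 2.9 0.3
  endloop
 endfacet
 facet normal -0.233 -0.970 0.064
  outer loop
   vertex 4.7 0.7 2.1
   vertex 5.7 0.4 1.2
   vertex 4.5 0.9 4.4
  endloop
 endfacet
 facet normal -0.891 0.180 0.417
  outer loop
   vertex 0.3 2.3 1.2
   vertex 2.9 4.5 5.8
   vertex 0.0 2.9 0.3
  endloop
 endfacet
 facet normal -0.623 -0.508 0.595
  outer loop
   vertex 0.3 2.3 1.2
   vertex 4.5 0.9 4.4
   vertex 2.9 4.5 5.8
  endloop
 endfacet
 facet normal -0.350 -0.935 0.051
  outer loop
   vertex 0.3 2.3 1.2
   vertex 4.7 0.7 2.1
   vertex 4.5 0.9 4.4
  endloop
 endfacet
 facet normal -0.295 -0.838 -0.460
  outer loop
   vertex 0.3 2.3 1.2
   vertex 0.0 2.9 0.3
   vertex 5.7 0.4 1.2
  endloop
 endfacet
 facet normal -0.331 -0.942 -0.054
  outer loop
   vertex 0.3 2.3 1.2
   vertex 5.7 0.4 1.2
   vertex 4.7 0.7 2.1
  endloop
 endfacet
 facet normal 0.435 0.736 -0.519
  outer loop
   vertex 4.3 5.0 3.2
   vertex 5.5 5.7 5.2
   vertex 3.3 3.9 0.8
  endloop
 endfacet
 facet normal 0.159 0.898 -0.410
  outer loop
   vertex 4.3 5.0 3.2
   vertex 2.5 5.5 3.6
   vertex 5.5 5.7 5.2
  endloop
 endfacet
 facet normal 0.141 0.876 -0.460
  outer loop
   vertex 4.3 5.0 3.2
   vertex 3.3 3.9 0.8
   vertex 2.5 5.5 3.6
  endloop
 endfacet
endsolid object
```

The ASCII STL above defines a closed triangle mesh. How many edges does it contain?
24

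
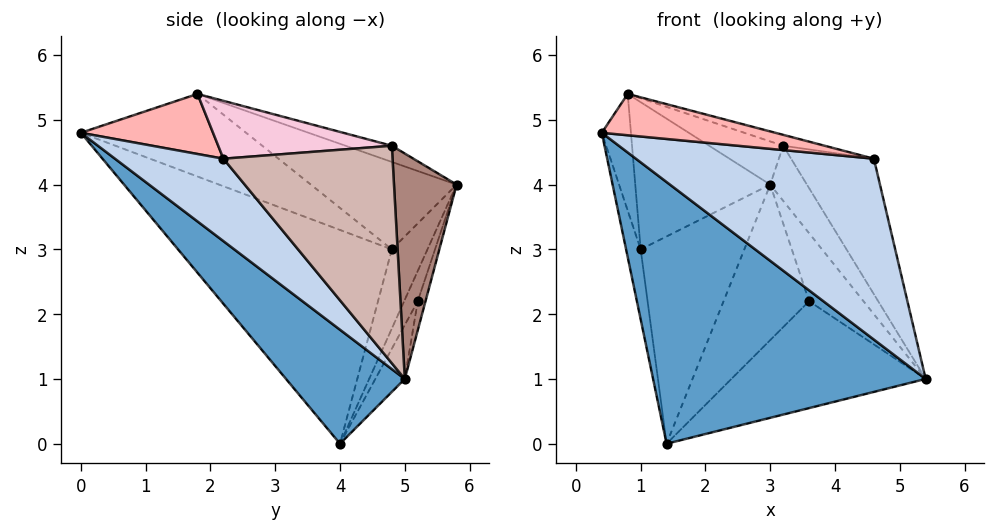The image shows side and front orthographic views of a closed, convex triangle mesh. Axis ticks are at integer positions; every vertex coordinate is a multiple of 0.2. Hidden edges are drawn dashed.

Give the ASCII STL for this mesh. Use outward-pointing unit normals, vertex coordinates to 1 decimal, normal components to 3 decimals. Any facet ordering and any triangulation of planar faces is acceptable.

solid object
 facet normal 0.330 -0.758 -0.563
  outer loop
   vertex 1.4 4.0 0.0
   vertex 5.4 5.0 1.0
   vertex 0.4 0.0 4.8
  endloop
 endfacet
 facet normal 0.347 -0.762 -0.546
  outer loop
   vertex 4.6 2.2 4.4
   vertex 0.4 0.0 4.8
   vertex 5.4 5.0 1.0
  endloop
 endfacet
 facet normal -0.986 0.067 -0.149
  outer loop
   vertex 1.0 4.8 3.0
   vertex 1.4 4.0 0.0
   vertex 0.4 0.0 4.8
  endloop
 endfacet
 facet normal -0.312 0.907 -0.283
  outer loop
   vertex 1.0 4.8 3.0
   vertex 3.0 5.8 4.0
   vertex 1.4 4.0 0.0
  endloop
 endfacet
 facet normal -0.132 0.926 -0.353
  outer loop
   vertex 3.6 5.2 2.2
   vertex 3.0 5.8 4.0
   vertex 5.4 5.0 1.0
  endloop
 endfacet
 facet normal -0.140 0.921 -0.363
  outer loop
   vertex 3.6 5.2 2.2
   vertex 5.4 5.0 1.0
   vertex 1.4 4.0 0.0
  endloop
 endfacet
 facet normal -0.147 0.923 -0.356
  outer loop
   vertex 3.6 5.2 2.2
   vertex 1.4 4.0 0.0
   vertex 3.0 5.8 4.0
  endloop
 endfacet
 facet normal 0.273 -0.358 0.893
  outer loop
   vertex 0.8 1.8 5.4
   vertex 0.4 0.0 4.8
   vertex 4.6 2.2 4.4
  endloop
 endfacet
 facet normal -0.976 0.172 0.134
  outer loop
   vertex 0.8 1.8 5.4
   vertex 1.0 4.8 3.0
   vertex 0.4 0.0 4.8
  endloop
 endfacet
 facet normal -0.576 0.534 0.619
  outer loop
   vertex 0.8 1.8 5.4
   vertex 3.0 5.8 4.0
   vertex 1.0 4.8 3.0
  endloop
 endfacet
 facet normal 0.754 0.442 0.485
  outer loop
   vertex 3.2 4.8 4.6
   vertex 5.4 5.0 1.0
   vertex 3.0 5.8 4.0
  endloop
 endfacet
 facet normal 0.779 0.381 0.497
  outer loop
   vertex 3.2 4.8 4.6
   vertex 4.6 2.2 4.4
   vertex 5.4 5.0 1.0
  endloop
 endfacet
 facet normal -0.282 0.451 0.846
  outer loop
   vertex 3.2 4.8 4.6
   vertex 3.0 5.8 4.0
   vertex 0.8 1.8 5.4
  endloop
 endfacet
 facet normal 0.248 0.059 0.967
  outer loop
   vertex 3.2 4.8 4.6
   vertex 0.8 1.8 5.4
   vertex 4.6 2.2 4.4
  endloop
 endfacet
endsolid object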